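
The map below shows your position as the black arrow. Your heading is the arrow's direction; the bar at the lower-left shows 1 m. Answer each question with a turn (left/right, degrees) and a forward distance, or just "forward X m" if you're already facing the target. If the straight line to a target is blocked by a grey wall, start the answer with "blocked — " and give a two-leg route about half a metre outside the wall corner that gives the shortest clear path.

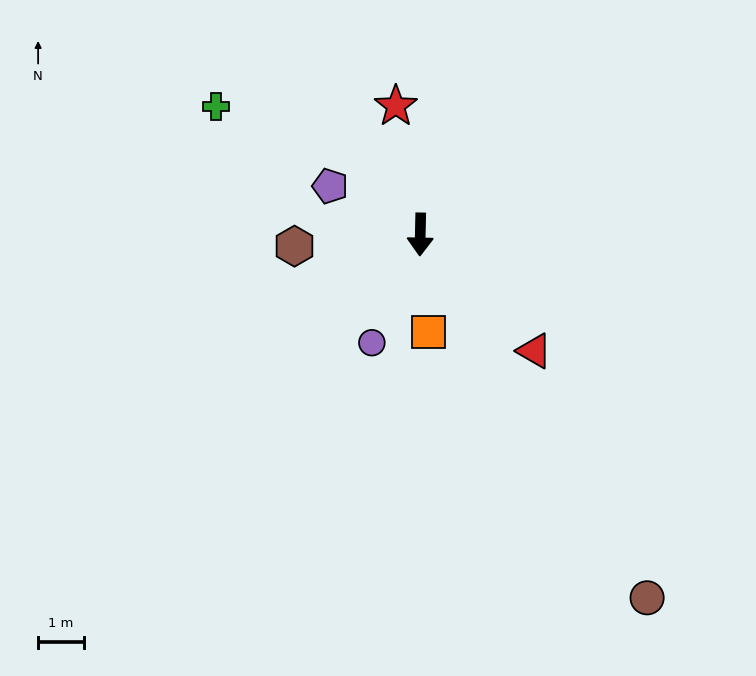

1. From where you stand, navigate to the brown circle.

turn left 33°, forward 9.3 m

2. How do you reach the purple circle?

turn right 23°, forward 2.6 m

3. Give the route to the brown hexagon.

turn right 83°, forward 2.7 m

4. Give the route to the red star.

turn right 168°, forward 2.8 m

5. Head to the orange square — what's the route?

turn left 6°, forward 2.1 m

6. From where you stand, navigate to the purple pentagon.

turn right 117°, forward 2.2 m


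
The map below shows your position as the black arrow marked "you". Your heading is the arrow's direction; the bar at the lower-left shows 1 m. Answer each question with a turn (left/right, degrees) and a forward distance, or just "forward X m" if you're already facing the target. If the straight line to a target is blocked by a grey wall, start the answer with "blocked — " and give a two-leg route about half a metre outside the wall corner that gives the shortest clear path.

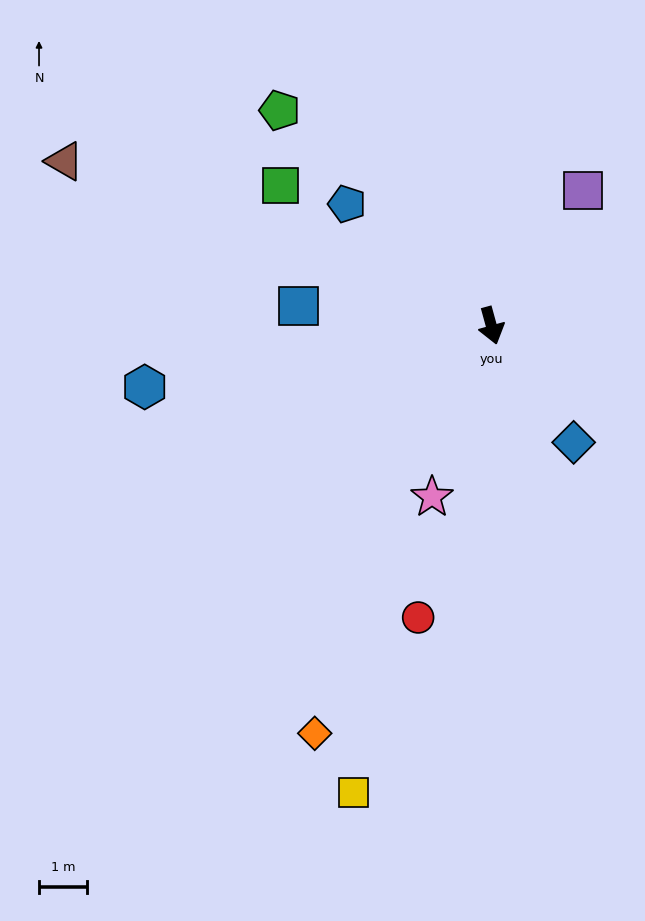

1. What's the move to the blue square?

turn right 111°, forward 4.0 m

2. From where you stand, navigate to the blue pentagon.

turn right 145°, forward 3.9 m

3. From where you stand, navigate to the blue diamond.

turn left 20°, forward 3.0 m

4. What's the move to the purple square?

turn left 130°, forward 3.4 m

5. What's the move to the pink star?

turn right 34°, forward 3.8 m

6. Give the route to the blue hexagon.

turn right 95°, forward 7.3 m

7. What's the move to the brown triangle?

turn right 126°, forward 9.5 m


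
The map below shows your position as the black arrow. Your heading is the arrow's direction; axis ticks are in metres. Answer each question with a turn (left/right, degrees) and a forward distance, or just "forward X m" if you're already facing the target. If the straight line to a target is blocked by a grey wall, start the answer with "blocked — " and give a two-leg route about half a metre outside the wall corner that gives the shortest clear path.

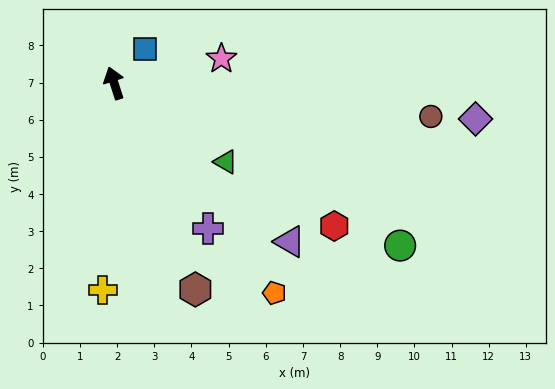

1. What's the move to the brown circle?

turn right 114°, forward 8.6 m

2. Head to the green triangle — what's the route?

turn right 143°, forward 3.7 m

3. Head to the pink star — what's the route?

turn right 95°, forward 3.0 m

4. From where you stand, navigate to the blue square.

turn right 60°, forward 1.2 m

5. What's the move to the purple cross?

turn right 165°, forward 4.7 m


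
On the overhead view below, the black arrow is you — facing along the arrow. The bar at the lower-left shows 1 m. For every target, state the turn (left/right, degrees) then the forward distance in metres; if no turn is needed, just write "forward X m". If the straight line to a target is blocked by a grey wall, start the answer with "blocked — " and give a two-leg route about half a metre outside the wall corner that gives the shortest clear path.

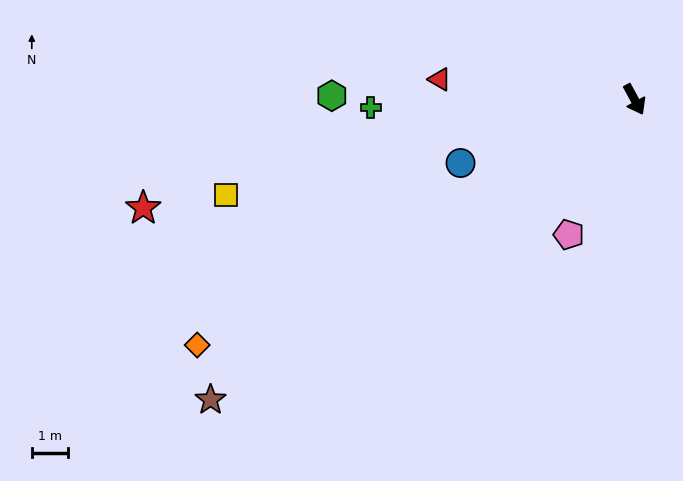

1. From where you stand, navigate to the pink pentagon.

turn right 54°, forward 4.1 m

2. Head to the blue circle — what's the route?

turn right 98°, forward 5.1 m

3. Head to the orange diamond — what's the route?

turn right 89°, forward 13.8 m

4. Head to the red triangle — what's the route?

turn right 124°, forward 5.4 m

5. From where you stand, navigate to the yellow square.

turn right 105°, forward 11.6 m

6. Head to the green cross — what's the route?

turn right 117°, forward 7.3 m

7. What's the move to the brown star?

turn right 83°, forward 14.3 m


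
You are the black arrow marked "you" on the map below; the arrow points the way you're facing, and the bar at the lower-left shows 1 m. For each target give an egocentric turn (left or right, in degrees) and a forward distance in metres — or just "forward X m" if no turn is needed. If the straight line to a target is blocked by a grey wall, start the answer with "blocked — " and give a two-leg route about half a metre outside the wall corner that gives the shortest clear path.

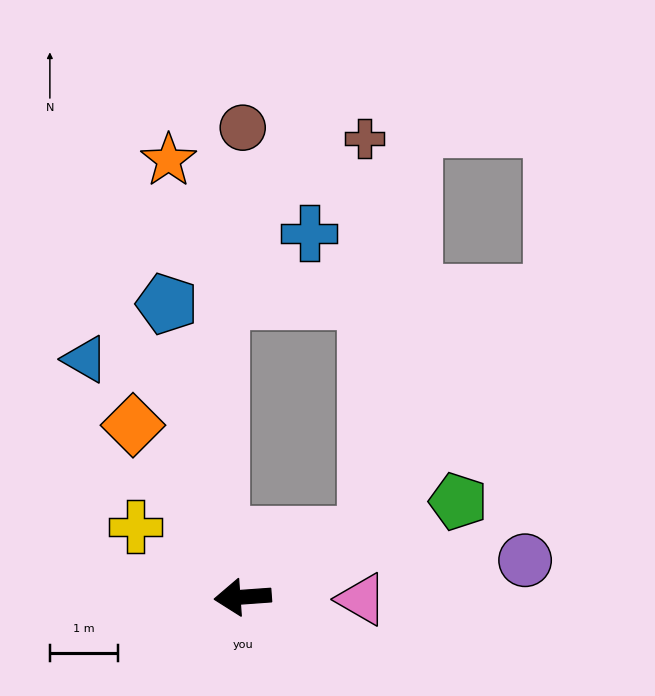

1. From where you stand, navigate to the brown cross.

blocked — turn right 158°, forward 2.0 m, then turn left 64°, forward 5.8 m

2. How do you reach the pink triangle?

turn left 175°, forward 1.7 m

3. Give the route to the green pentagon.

turn right 160°, forward 3.5 m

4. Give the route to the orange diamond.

turn right 62°, forward 3.0 m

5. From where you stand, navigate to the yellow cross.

turn right 37°, forward 1.9 m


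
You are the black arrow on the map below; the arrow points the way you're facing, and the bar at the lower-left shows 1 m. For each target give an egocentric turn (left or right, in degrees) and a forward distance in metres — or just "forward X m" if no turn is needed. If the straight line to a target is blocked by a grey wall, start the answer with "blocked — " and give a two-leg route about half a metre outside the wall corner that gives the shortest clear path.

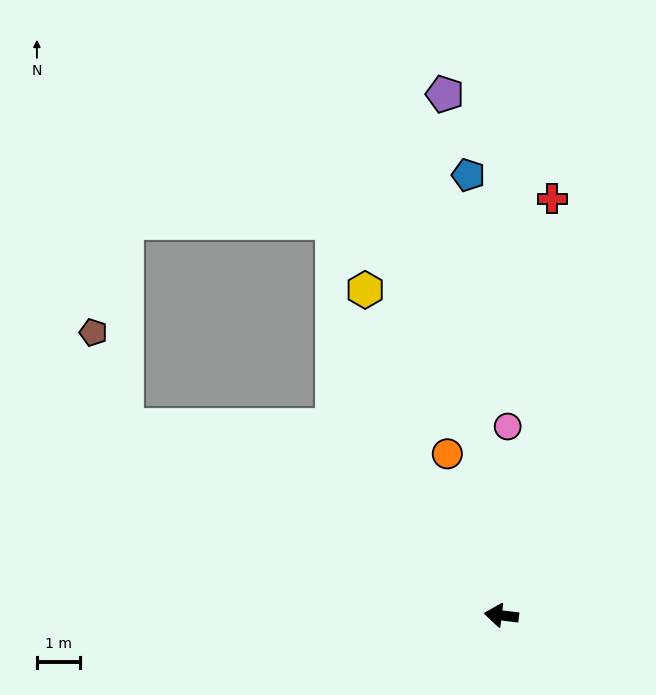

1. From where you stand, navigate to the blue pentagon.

turn right 79°, forward 10.3 m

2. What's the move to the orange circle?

turn right 65°, forward 4.0 m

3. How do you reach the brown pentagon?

blocked — turn right 20°, forward 9.8 m, then turn right 44°, forward 2.3 m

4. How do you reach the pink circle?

turn right 85°, forward 4.4 m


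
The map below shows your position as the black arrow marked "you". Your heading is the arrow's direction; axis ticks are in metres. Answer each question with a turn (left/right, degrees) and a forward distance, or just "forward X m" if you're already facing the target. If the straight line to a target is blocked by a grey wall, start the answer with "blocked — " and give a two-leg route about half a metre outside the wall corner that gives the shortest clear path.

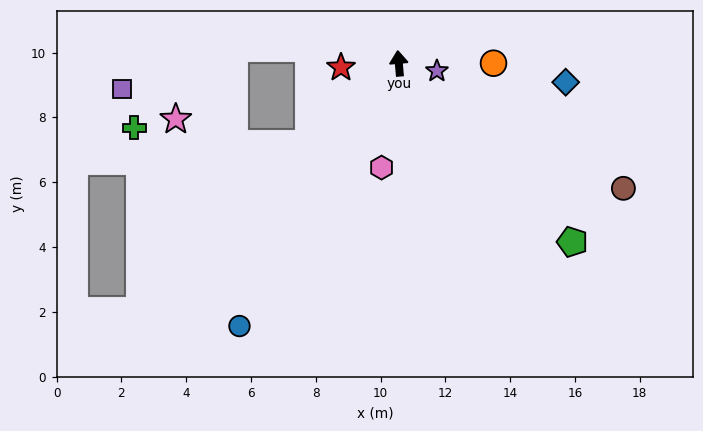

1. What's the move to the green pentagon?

turn right 141°, forward 7.7 m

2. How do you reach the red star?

turn left 89°, forward 1.8 m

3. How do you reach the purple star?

turn right 106°, forward 1.2 m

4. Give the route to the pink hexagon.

turn left 166°, forward 3.3 m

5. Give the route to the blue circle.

turn left 144°, forward 9.5 m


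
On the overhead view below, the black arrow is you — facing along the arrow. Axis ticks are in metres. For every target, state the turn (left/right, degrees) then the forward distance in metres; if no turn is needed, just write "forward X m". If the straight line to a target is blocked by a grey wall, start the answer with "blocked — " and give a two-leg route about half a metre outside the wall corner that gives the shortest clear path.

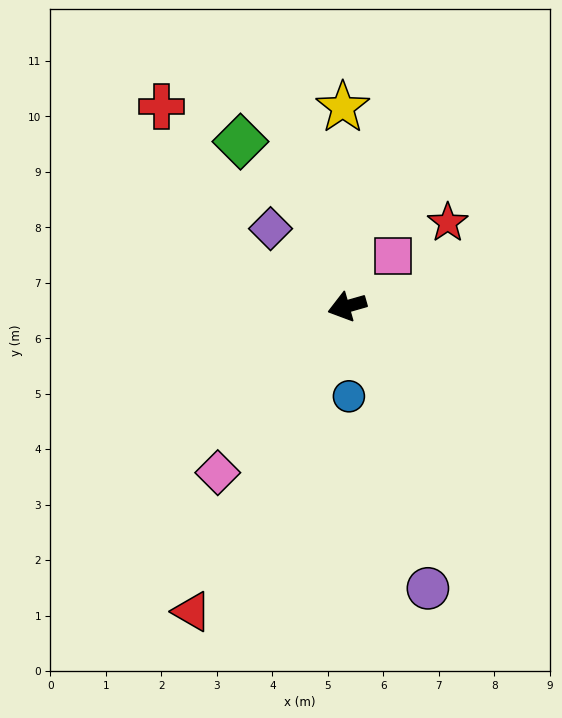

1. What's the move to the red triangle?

turn left 47°, forward 6.2 m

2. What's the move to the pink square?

turn right 148°, forward 1.2 m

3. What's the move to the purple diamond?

turn right 61°, forward 2.0 m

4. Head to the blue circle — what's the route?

turn left 75°, forward 1.6 m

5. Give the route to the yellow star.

turn right 105°, forward 3.6 m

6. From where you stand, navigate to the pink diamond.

turn left 36°, forward 3.8 m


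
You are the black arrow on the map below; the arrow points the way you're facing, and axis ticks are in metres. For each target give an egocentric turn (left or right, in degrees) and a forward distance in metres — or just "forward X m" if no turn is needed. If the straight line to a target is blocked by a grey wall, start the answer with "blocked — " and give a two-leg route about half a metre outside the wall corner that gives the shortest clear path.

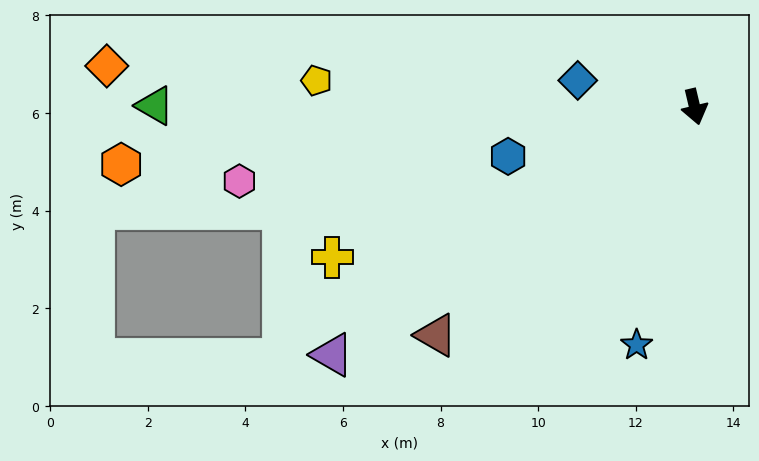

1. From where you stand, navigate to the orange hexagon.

turn right 98°, forward 11.8 m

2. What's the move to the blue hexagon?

turn right 88°, forward 4.0 m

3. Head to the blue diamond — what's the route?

turn right 116°, forward 2.5 m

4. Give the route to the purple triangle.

turn right 69°, forward 9.0 m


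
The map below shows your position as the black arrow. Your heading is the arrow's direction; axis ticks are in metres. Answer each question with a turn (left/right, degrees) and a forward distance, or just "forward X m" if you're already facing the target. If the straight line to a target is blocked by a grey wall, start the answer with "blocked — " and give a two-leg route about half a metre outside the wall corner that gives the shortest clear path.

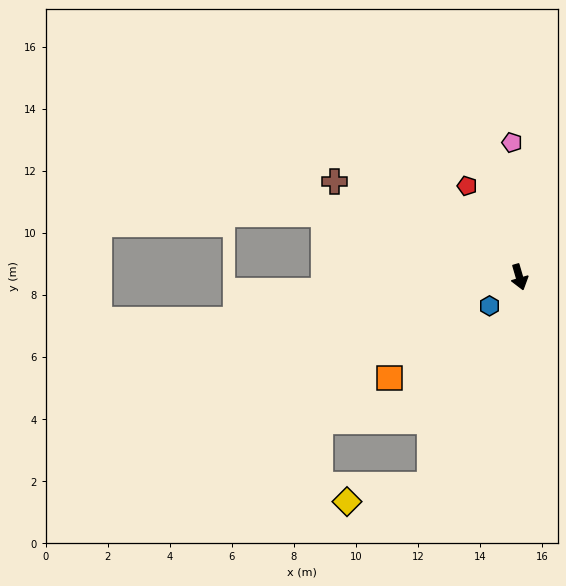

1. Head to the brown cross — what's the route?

turn right 134°, forward 6.7 m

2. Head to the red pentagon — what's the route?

turn right 166°, forward 3.4 m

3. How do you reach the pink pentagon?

turn left 167°, forward 4.3 m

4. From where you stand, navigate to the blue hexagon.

turn right 62°, forward 1.3 m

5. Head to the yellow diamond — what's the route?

blocked — turn right 40°, forward 7.3 m, then turn right 55°, forward 2.7 m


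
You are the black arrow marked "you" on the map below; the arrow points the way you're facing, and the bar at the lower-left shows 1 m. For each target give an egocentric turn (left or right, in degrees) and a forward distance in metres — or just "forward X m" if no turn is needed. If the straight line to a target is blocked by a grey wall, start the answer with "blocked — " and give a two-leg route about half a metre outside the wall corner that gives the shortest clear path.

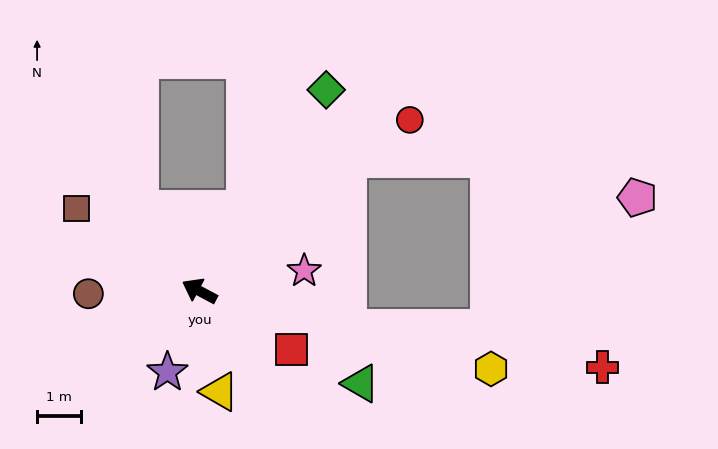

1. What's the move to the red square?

turn left 176°, forward 2.5 m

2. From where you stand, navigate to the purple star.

turn left 96°, forward 2.0 m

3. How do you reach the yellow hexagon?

turn right 167°, forward 6.9 m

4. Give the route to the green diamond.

turn right 94°, forward 5.4 m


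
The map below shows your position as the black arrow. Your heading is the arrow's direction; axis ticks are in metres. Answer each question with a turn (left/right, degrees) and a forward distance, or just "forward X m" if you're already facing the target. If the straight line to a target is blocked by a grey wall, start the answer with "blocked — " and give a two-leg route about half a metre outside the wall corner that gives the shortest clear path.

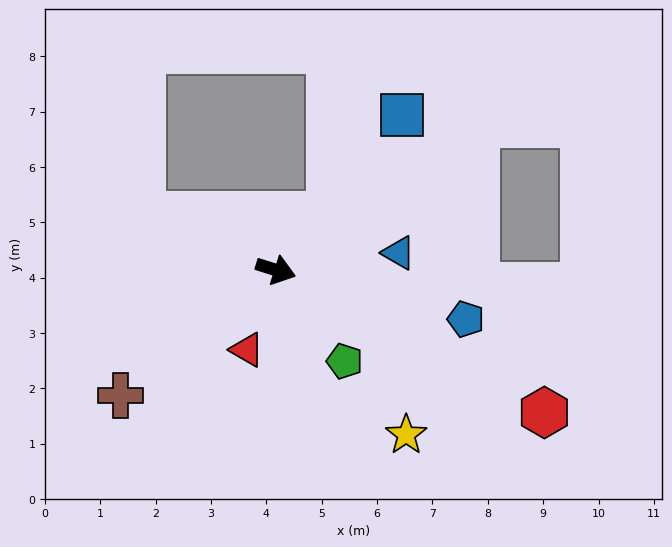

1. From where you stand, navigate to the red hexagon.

turn right 10°, forward 5.5 m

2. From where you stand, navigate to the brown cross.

turn right 124°, forward 3.6 m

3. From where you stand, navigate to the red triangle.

turn right 92°, forward 1.5 m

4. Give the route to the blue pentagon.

turn left 3°, forward 3.5 m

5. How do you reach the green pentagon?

turn right 35°, forward 2.1 m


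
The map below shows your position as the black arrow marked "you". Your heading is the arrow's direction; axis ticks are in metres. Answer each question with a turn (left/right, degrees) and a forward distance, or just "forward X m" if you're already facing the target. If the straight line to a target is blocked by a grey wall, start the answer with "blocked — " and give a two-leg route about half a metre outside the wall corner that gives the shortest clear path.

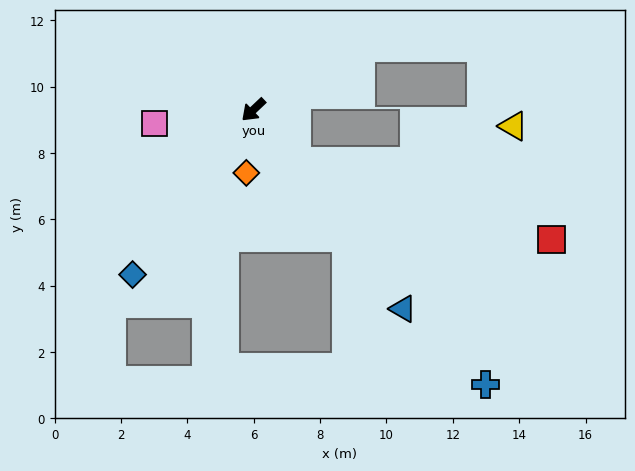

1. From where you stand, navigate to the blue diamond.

turn left 10°, forward 6.2 m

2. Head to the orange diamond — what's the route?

turn left 40°, forward 1.9 m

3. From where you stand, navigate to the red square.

blocked — turn left 87°, forward 2.0 m, then turn left 33°, forward 8.0 m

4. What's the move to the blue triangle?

turn left 83°, forward 7.5 m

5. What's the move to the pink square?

turn right 35°, forward 3.0 m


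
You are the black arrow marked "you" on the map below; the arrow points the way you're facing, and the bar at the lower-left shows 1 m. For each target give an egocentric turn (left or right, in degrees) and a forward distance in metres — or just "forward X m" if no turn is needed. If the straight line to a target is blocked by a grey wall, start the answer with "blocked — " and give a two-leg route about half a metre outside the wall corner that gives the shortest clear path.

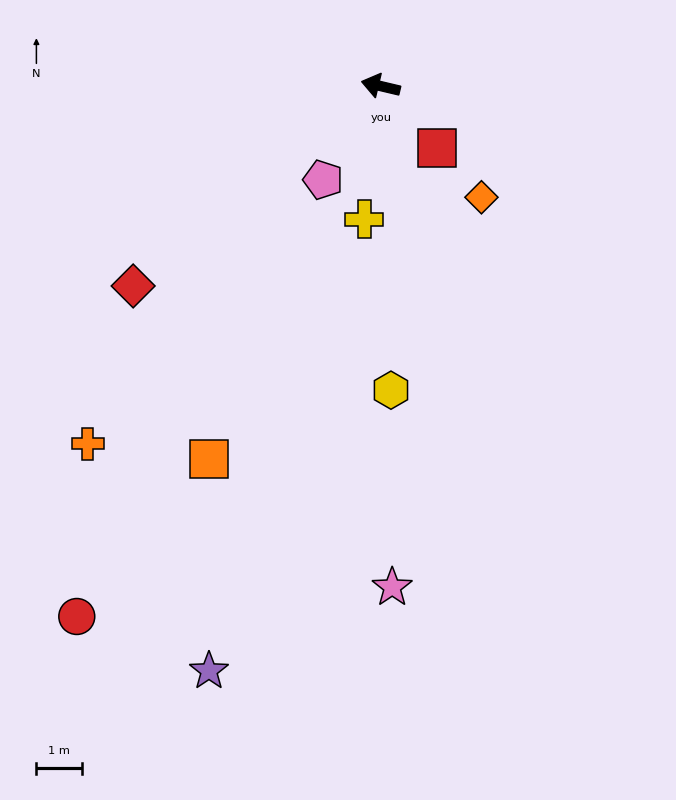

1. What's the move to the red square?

turn left 146°, forward 1.8 m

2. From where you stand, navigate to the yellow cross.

turn left 96°, forward 3.0 m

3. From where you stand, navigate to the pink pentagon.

turn left 72°, forward 2.4 m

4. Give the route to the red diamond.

turn left 52°, forward 7.0 m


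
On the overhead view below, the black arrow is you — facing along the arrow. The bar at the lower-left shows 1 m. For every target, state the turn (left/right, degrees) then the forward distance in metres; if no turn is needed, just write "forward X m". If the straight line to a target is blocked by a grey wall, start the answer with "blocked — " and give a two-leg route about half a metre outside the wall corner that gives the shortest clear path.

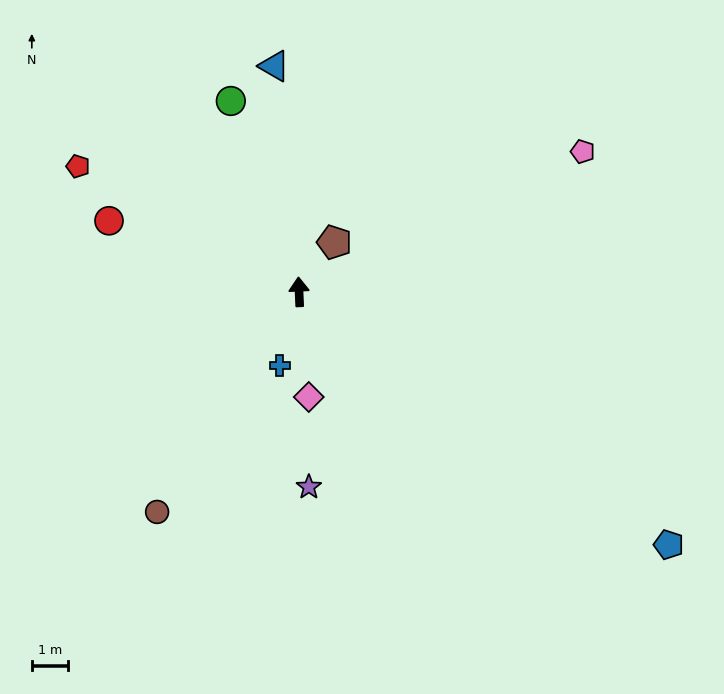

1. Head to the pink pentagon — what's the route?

turn right 66°, forward 8.8 m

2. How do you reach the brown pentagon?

turn right 38°, forward 1.7 m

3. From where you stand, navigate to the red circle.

turn left 67°, forward 5.6 m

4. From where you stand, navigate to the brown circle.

turn left 145°, forward 7.2 m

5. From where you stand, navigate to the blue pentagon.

turn right 127°, forward 12.4 m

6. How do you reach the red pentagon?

turn left 58°, forward 7.0 m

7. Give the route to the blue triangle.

turn left 4°, forward 6.3 m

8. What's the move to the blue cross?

turn left 163°, forward 2.1 m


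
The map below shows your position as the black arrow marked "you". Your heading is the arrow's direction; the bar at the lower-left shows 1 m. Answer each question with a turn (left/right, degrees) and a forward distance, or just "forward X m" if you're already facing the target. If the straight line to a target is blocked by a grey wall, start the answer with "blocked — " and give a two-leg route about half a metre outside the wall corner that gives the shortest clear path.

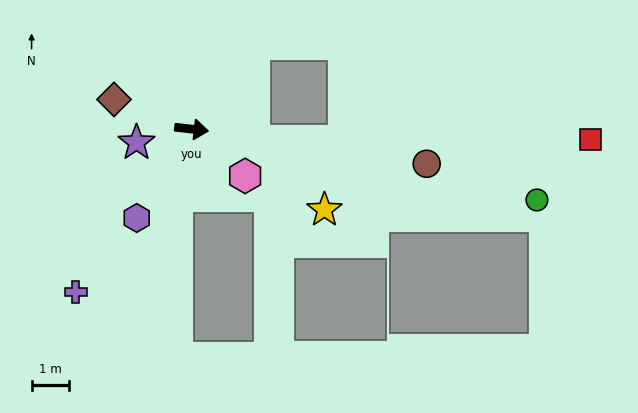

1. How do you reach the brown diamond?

turn left 166°, forward 2.2 m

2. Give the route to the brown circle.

forward 6.4 m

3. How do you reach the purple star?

turn right 160°, forward 1.5 m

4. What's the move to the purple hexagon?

turn right 115°, forward 2.8 m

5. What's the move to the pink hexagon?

turn right 35°, forward 1.9 m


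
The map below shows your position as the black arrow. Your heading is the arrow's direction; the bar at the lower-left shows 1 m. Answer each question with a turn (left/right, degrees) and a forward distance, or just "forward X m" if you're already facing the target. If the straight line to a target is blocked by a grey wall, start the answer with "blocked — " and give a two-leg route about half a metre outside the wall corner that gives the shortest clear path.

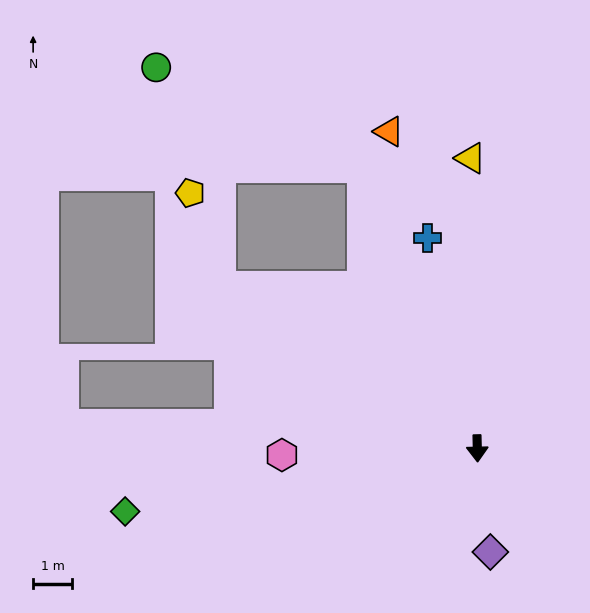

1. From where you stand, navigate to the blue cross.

turn right 168°, forward 5.6 m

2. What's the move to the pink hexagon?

turn right 89°, forward 5.1 m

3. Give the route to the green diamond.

turn right 81°, forward 9.3 m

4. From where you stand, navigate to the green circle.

blocked — turn right 159°, forward 7.9 m, then turn left 42°, forward 6.0 m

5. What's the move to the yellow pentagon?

blocked — turn right 123°, forward 7.9 m, then turn right 41°, forward 2.6 m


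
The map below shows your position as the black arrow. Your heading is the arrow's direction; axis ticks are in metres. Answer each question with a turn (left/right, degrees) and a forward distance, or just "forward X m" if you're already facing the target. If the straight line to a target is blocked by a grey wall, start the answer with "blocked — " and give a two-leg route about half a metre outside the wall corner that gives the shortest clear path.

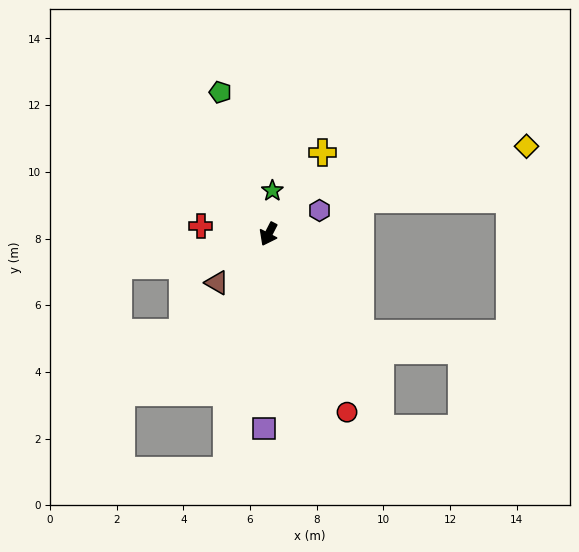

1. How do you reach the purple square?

turn left 26°, forward 5.8 m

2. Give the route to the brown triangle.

turn right 19°, forward 2.1 m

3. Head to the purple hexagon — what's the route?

turn left 142°, forward 1.7 m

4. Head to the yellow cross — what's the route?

turn left 174°, forward 2.9 m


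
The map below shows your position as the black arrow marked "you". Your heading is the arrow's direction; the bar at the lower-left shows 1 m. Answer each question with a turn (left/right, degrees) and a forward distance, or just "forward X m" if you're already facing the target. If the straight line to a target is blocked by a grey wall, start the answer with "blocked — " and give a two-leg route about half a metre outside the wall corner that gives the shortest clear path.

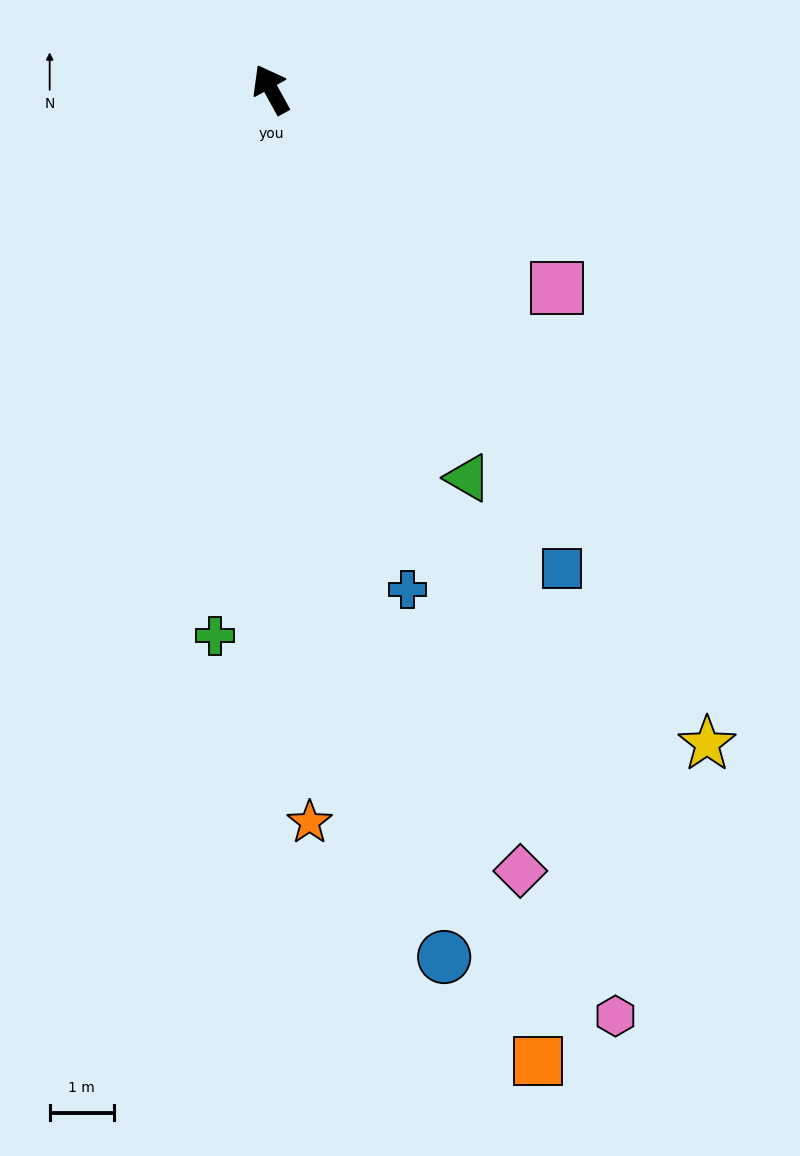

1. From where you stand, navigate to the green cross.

turn left 145°, forward 8.5 m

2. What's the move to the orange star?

turn left 154°, forward 11.4 m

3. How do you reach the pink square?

turn right 154°, forward 5.4 m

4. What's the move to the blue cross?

turn left 166°, forward 8.1 m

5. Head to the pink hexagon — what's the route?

turn left 172°, forward 15.4 m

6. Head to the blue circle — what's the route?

turn left 162°, forward 13.8 m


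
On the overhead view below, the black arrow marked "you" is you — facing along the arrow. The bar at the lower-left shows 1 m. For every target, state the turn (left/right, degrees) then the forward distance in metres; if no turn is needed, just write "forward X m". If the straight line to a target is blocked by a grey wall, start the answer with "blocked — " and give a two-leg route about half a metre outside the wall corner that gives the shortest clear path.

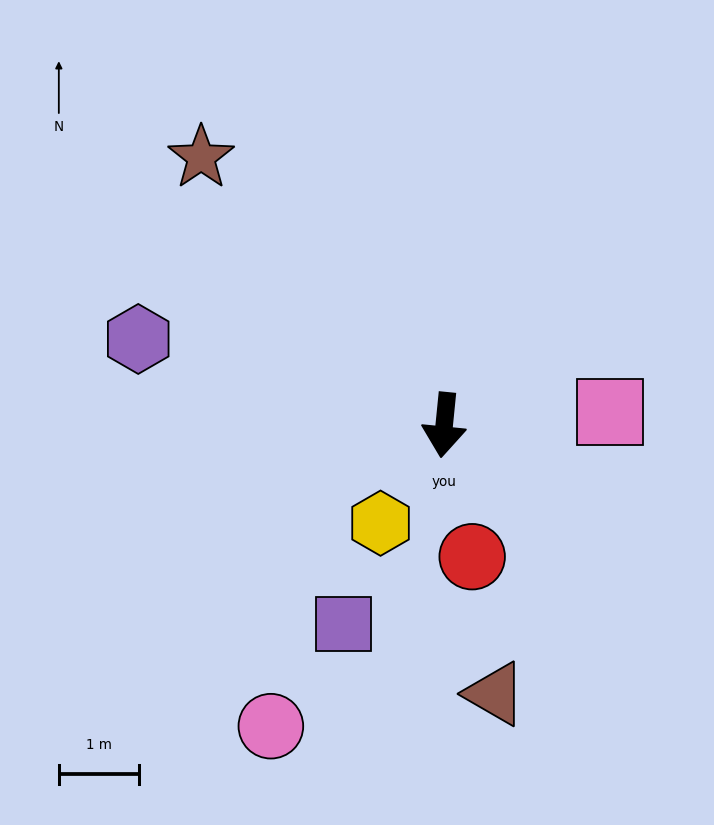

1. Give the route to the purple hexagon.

turn right 100°, forward 4.0 m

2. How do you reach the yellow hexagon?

turn right 27°, forward 1.5 m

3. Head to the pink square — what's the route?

turn left 100°, forward 2.1 m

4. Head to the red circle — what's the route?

turn left 18°, forward 1.7 m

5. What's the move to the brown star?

turn right 132°, forward 4.5 m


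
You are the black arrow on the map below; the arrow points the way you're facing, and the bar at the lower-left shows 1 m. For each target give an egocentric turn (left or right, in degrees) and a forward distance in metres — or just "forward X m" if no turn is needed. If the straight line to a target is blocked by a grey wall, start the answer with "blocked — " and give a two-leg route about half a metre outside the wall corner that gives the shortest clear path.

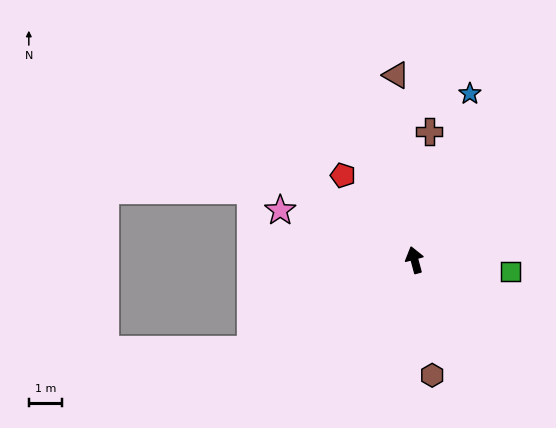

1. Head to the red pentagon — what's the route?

turn left 25°, forward 3.3 m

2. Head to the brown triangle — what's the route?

turn right 9°, forward 5.6 m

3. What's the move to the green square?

turn right 112°, forward 2.9 m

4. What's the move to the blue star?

turn right 33°, forward 5.3 m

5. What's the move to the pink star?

turn left 55°, forward 4.3 m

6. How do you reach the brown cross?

turn right 21°, forward 3.9 m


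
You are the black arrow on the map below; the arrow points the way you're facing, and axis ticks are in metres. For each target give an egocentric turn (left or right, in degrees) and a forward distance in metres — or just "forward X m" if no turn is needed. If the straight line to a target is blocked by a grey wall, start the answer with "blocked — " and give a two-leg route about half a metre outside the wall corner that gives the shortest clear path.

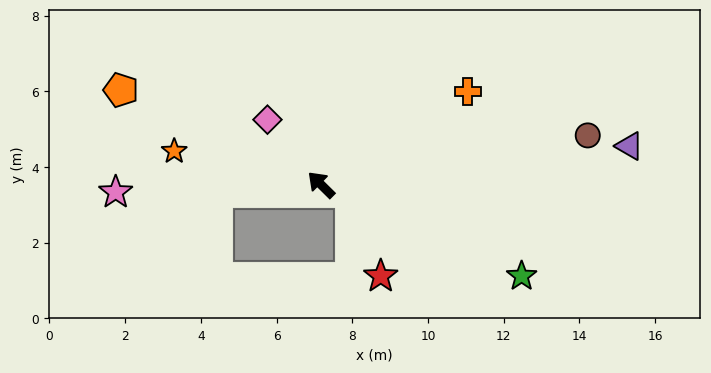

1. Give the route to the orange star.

turn left 32°, forward 4.0 m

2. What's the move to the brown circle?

turn right 125°, forward 7.2 m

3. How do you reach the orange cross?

turn right 103°, forward 4.6 m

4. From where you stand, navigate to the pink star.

turn left 47°, forward 5.4 m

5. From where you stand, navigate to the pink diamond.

turn right 6°, forward 2.2 m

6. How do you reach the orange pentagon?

turn left 19°, forward 5.8 m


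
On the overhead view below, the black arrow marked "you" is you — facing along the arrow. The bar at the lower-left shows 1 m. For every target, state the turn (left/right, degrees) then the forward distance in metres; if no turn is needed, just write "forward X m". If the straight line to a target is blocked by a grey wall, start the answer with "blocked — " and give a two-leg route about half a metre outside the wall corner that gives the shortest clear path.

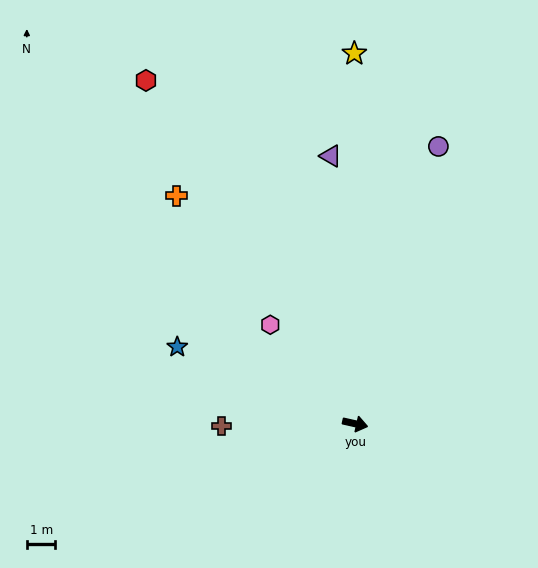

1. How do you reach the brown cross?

turn right 166°, forward 4.7 m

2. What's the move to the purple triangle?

turn left 108°, forward 9.4 m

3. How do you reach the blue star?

turn left 169°, forward 6.8 m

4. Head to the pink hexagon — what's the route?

turn left 143°, forward 4.5 m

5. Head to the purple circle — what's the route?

turn left 86°, forward 10.1 m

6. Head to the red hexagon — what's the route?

turn left 134°, forward 14.0 m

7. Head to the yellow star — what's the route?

turn left 103°, forward 12.9 m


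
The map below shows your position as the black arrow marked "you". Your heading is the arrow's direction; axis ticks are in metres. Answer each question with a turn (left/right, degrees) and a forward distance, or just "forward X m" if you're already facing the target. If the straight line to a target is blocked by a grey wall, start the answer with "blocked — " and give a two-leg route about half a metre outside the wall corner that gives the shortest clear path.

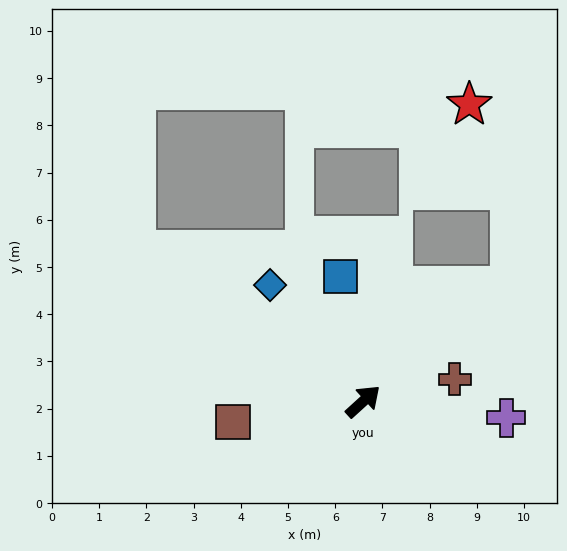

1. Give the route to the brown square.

turn left 147°, forward 2.8 m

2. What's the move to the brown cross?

turn right 29°, forward 2.0 m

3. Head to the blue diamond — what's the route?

turn left 86°, forward 3.2 m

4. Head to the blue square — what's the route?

turn left 58°, forward 2.7 m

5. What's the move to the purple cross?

turn right 49°, forward 3.1 m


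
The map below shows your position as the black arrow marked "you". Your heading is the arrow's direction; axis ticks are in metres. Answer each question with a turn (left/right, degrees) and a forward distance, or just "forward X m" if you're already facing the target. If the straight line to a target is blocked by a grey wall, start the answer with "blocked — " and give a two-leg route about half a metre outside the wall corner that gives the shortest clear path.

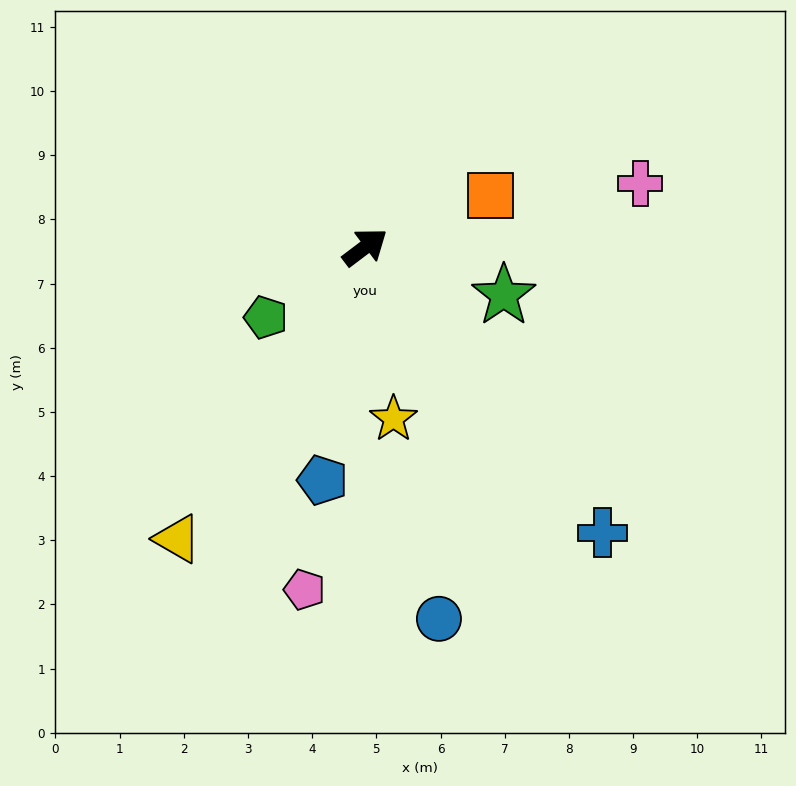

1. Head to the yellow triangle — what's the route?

turn right 160°, forward 5.4 m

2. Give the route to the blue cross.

turn right 87°, forward 5.8 m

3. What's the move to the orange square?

turn right 15°, forward 2.1 m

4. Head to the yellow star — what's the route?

turn right 118°, forward 2.7 m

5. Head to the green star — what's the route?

turn right 56°, forward 2.3 m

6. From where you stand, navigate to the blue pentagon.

turn right 137°, forward 3.7 m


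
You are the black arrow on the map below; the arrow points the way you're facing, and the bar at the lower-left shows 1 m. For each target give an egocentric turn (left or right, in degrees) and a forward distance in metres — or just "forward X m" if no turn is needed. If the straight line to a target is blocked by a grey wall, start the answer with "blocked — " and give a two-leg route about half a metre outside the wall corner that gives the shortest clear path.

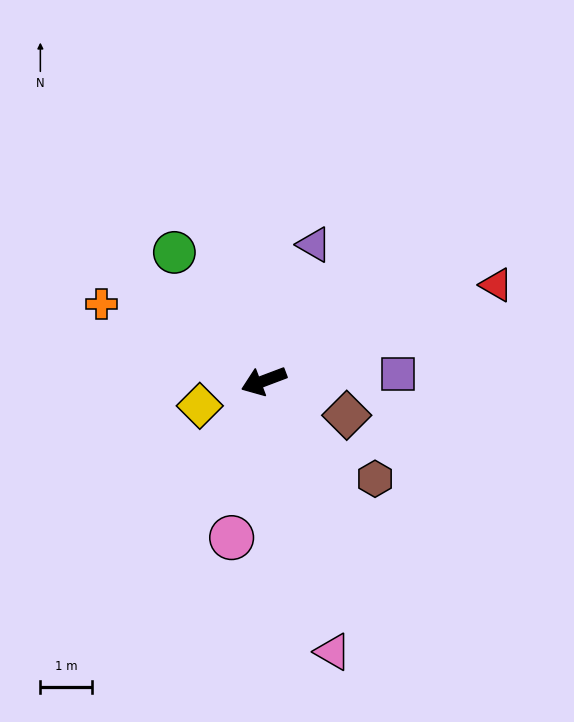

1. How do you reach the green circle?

turn right 76°, forward 3.0 m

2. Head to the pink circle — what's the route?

turn left 58°, forward 3.1 m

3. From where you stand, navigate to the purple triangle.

turn right 131°, forward 2.8 m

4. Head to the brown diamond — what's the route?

turn left 137°, forward 1.7 m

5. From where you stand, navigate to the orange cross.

turn right 46°, forward 3.5 m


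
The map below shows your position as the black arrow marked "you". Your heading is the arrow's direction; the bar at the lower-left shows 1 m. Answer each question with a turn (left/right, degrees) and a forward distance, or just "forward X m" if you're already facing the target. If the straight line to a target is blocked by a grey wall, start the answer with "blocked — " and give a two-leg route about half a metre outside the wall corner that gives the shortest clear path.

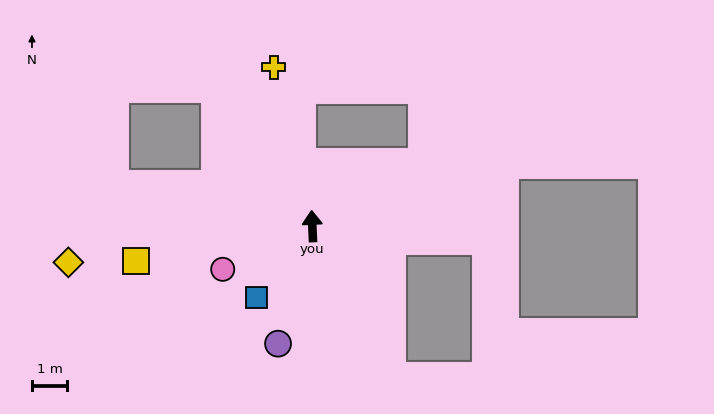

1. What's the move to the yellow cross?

turn left 11°, forward 4.6 m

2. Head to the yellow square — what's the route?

turn left 99°, forward 5.1 m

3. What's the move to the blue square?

turn left 139°, forward 2.6 m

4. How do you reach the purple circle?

turn left 161°, forward 3.5 m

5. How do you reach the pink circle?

turn left 113°, forward 2.8 m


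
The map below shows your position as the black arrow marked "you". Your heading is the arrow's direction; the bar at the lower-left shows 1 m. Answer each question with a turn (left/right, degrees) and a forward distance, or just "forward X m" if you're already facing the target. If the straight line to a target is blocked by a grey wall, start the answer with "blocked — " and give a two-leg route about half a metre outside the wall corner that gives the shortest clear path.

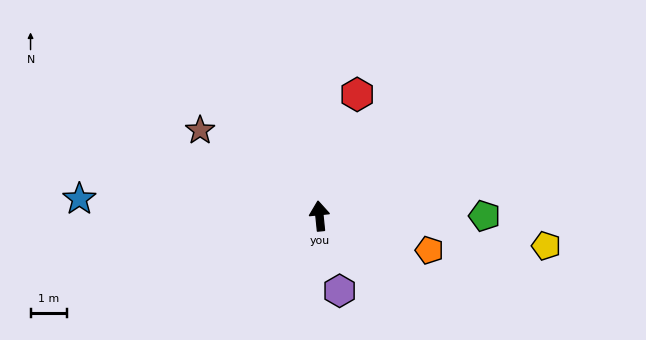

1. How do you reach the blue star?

turn left 80°, forward 6.6 m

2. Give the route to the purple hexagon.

turn right 171°, forward 2.1 m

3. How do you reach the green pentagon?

turn right 96°, forward 4.6 m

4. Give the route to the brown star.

turn left 49°, forward 4.1 m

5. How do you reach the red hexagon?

turn right 23°, forward 3.5 m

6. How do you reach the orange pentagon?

turn right 113°, forward 3.2 m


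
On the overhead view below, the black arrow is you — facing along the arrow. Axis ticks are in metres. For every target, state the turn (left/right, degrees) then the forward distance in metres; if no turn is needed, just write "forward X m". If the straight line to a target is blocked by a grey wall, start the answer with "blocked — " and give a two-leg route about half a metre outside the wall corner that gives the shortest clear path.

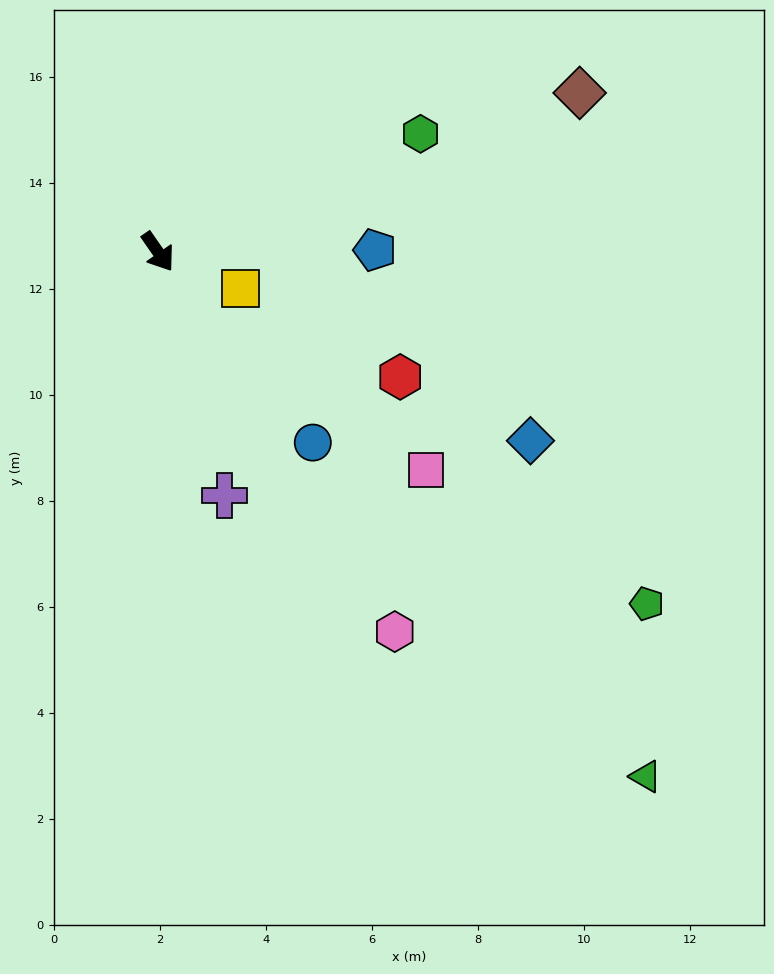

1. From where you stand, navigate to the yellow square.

turn left 31°, forward 1.7 m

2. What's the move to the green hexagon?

turn left 79°, forward 5.4 m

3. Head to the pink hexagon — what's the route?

turn right 3°, forward 8.4 m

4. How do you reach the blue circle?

turn left 4°, forward 4.6 m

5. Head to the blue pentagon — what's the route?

turn left 56°, forward 4.1 m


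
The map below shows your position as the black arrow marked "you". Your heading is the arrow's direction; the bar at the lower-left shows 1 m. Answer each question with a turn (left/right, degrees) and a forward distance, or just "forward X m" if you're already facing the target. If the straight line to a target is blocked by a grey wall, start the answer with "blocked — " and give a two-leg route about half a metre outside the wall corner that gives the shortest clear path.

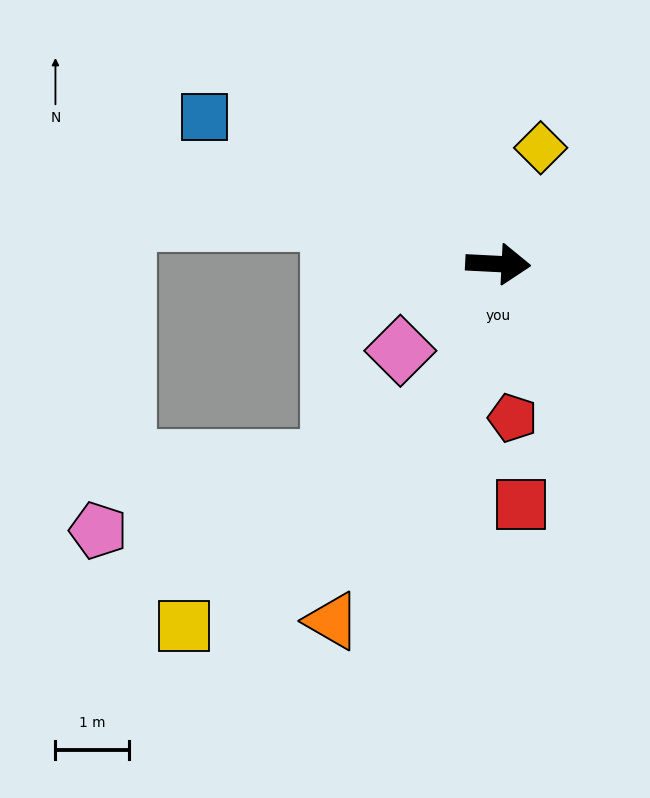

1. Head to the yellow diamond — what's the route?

turn left 73°, forward 1.7 m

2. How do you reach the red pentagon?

turn right 82°, forward 2.1 m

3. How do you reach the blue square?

turn left 156°, forward 4.4 m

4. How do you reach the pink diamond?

turn right 136°, forward 1.8 m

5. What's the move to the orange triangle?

turn right 112°, forward 5.3 m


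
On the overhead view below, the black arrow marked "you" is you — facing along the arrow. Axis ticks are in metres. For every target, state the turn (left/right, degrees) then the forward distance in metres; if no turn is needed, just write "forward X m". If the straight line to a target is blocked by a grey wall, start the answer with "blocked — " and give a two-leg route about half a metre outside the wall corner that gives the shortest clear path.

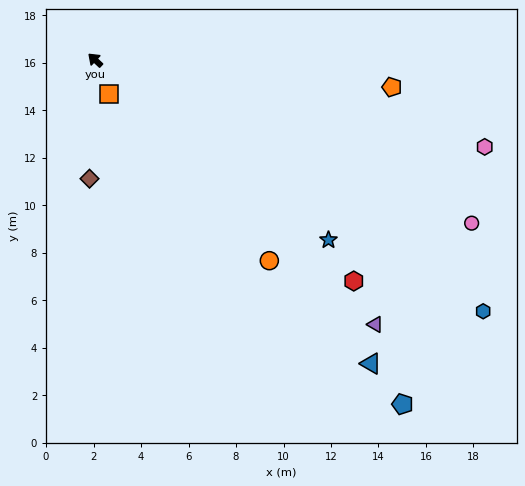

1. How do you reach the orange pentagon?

turn right 142°, forward 12.5 m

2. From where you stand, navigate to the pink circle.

turn right 160°, forward 17.3 m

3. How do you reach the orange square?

turn left 155°, forward 1.5 m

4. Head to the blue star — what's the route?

turn right 175°, forward 12.4 m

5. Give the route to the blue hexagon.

turn right 170°, forward 19.5 m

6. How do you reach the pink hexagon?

turn right 150°, forward 16.8 m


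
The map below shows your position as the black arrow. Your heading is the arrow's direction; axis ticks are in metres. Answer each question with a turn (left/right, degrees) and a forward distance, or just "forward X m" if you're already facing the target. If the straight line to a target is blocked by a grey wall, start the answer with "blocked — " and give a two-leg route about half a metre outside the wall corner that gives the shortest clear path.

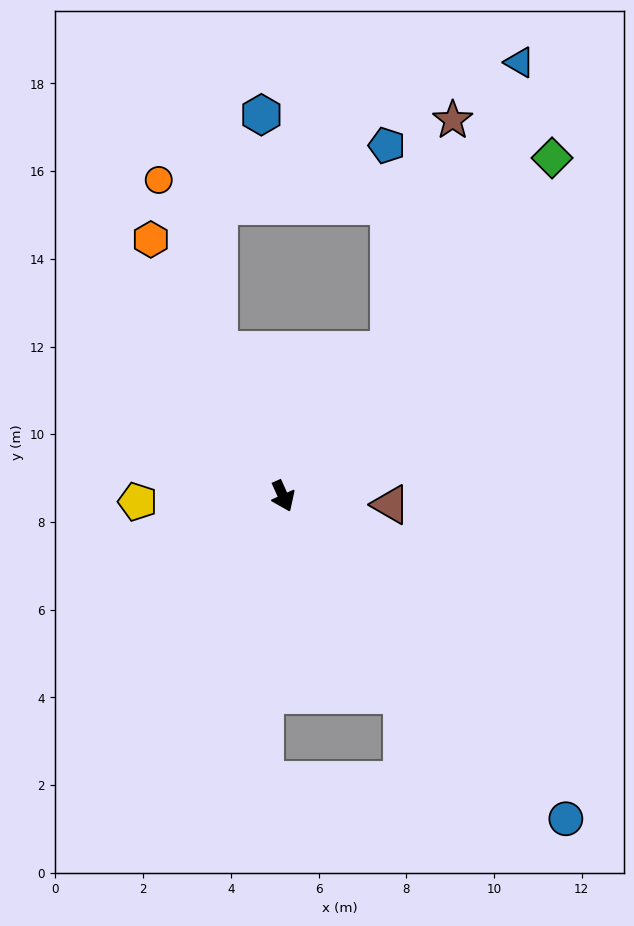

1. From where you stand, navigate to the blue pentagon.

blocked — turn left 120°, forward 4.1 m, then turn left 36°, forward 4.7 m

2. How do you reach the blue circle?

turn left 17°, forward 9.8 m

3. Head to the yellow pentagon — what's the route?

turn right 112°, forward 3.3 m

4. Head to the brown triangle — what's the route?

turn left 61°, forward 2.5 m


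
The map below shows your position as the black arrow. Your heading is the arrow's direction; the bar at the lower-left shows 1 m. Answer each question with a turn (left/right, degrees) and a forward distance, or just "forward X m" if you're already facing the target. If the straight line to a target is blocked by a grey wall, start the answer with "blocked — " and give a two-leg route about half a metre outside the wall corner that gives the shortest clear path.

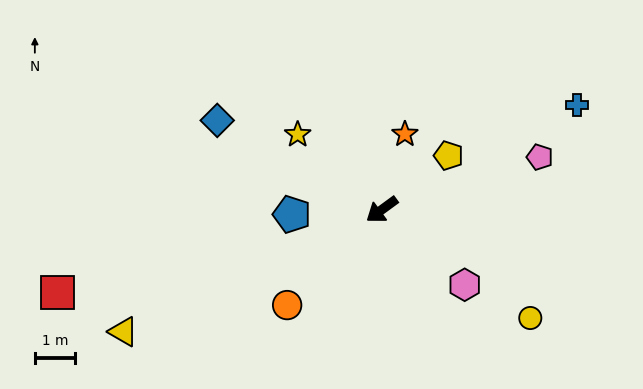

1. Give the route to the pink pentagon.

turn left 162°, forward 4.2 m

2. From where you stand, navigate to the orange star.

turn right 143°, forward 2.0 m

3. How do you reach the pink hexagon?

turn left 102°, forward 2.8 m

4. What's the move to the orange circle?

turn left 9°, forward 3.4 m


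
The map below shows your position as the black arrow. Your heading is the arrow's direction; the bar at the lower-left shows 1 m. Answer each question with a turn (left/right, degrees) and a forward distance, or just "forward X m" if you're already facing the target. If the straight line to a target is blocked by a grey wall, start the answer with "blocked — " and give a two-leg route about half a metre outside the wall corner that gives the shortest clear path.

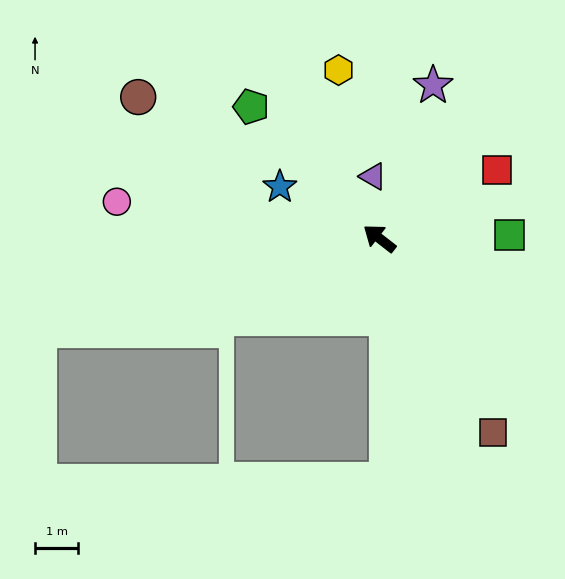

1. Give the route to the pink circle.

turn left 30°, forward 6.2 m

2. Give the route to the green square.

turn right 141°, forward 3.0 m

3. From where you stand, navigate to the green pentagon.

turn right 8°, forward 4.3 m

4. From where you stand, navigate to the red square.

turn right 112°, forward 3.2 m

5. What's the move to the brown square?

turn left 158°, forward 5.2 m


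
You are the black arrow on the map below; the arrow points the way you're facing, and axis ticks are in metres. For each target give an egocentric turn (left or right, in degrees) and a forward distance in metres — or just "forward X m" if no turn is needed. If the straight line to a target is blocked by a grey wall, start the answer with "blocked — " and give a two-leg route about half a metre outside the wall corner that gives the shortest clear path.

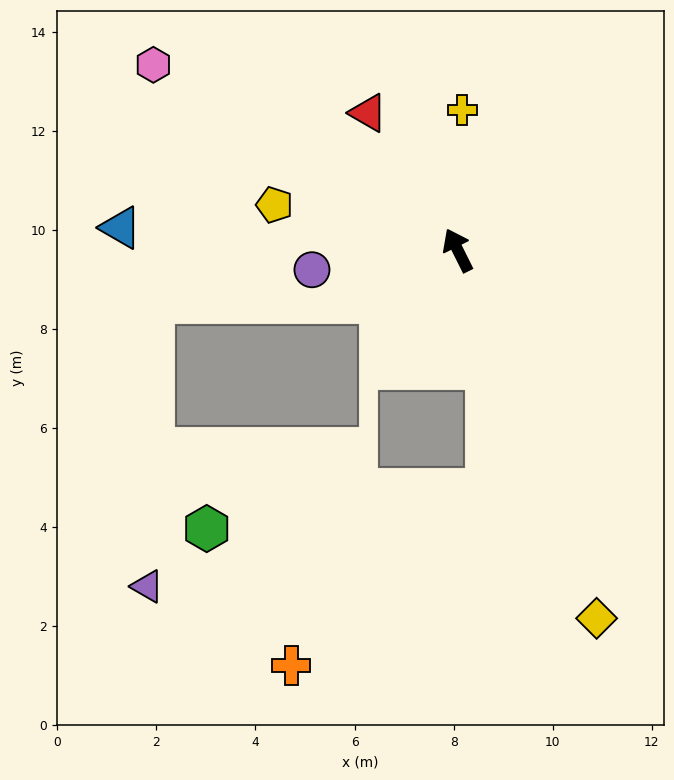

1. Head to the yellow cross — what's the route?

turn right 28°, forward 2.8 m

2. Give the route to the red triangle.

turn left 7°, forward 3.3 m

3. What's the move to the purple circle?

turn left 71°, forward 3.0 m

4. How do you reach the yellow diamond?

turn left 174°, forward 7.9 m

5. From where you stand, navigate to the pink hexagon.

turn left 32°, forward 7.2 m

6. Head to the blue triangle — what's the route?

turn left 60°, forward 6.8 m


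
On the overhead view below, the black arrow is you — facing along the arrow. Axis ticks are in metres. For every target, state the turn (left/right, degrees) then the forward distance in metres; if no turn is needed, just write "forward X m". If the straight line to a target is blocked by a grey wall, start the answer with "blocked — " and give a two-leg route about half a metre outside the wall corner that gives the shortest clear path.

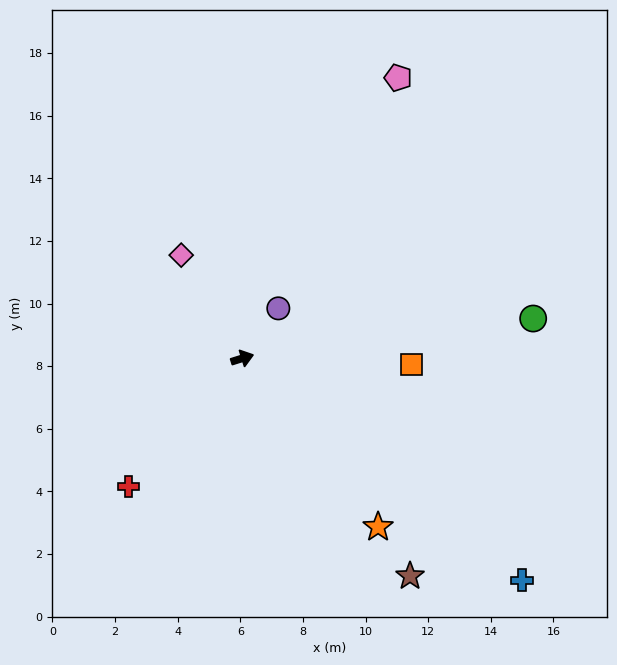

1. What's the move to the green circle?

turn right 10°, forward 9.4 m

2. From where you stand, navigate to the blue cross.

turn right 56°, forward 11.4 m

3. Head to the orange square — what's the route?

turn right 19°, forward 5.4 m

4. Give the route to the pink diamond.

turn left 103°, forward 3.8 m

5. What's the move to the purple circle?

turn left 37°, forward 2.0 m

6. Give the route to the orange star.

turn right 69°, forward 6.9 m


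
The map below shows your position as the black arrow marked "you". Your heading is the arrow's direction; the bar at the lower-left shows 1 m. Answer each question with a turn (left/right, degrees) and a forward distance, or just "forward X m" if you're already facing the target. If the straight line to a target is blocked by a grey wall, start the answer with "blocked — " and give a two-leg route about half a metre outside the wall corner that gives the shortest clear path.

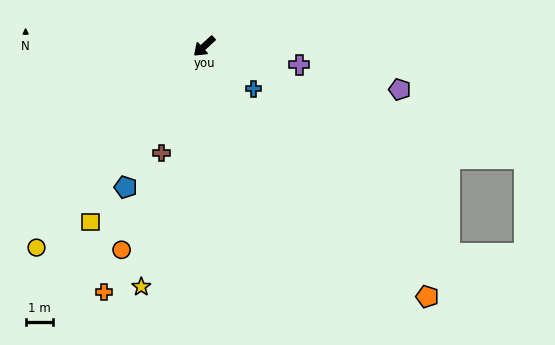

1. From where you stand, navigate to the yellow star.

turn left 33°, forward 9.2 m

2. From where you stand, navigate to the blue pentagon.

turn left 19°, forward 6.0 m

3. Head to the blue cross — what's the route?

turn left 97°, forward 2.4 m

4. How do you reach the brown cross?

turn left 26°, forward 4.3 m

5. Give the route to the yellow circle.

turn left 8°, forward 9.7 m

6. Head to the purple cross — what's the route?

turn left 127°, forward 3.6 m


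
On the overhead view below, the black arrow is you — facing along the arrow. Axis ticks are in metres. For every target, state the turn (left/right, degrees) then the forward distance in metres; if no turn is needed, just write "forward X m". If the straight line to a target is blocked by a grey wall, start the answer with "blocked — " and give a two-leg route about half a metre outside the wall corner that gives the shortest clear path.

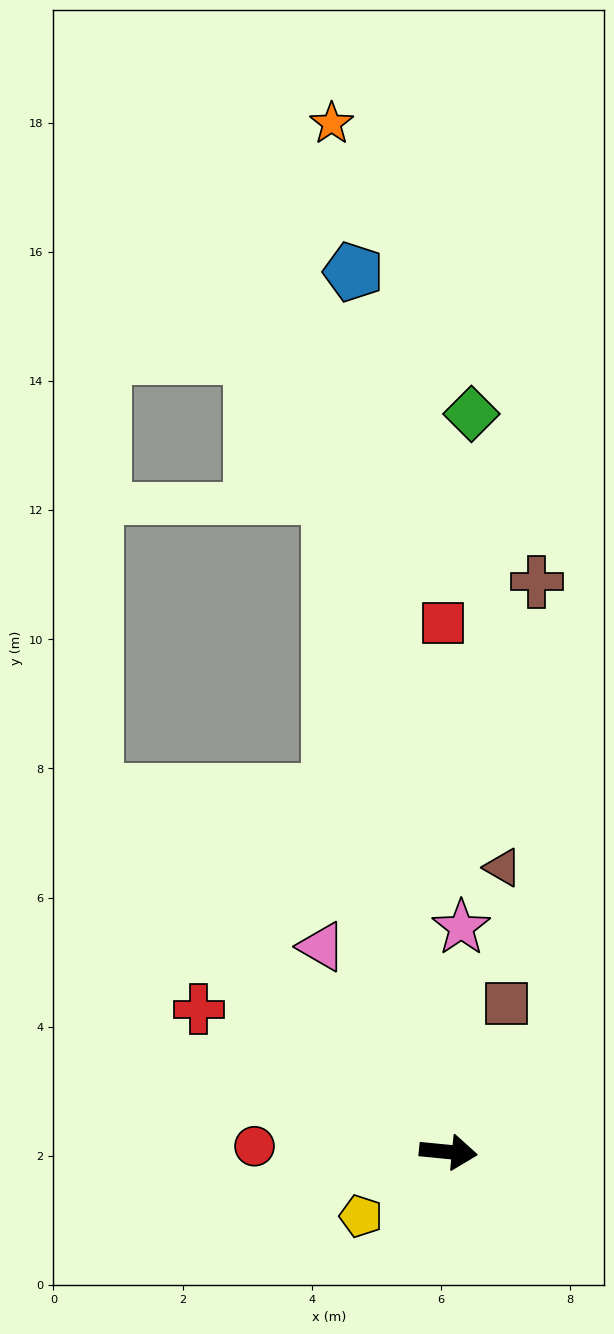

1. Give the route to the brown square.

turn left 74°, forward 2.5 m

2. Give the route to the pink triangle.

turn left 127°, forward 3.7 m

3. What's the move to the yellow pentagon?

turn right 138°, forward 1.7 m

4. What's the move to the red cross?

turn left 156°, forward 4.4 m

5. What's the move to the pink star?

turn left 92°, forward 3.5 m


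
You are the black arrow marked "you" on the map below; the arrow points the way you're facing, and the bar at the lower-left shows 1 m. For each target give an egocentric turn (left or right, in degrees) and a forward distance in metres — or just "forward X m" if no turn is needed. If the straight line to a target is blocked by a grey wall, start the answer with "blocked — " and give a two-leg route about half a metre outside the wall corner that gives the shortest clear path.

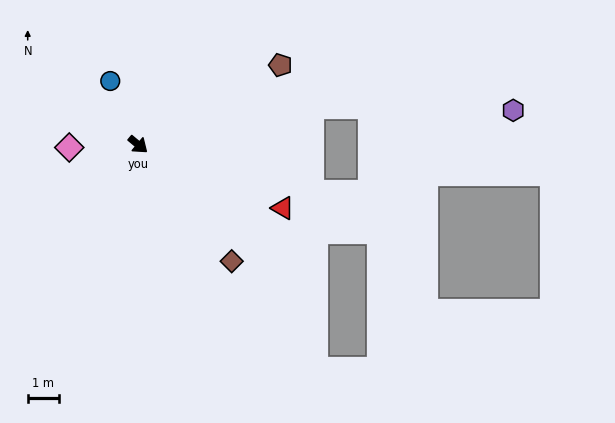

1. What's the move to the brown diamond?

turn right 11°, forward 4.9 m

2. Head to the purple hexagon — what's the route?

blocked — turn left 52°, forward 5.8 m, then turn right 13°, forward 6.5 m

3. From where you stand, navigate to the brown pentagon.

turn left 69°, forward 5.3 m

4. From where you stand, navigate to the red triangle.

turn left 16°, forward 5.1 m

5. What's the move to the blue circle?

turn left 154°, forward 2.3 m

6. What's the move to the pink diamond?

turn right 138°, forward 2.2 m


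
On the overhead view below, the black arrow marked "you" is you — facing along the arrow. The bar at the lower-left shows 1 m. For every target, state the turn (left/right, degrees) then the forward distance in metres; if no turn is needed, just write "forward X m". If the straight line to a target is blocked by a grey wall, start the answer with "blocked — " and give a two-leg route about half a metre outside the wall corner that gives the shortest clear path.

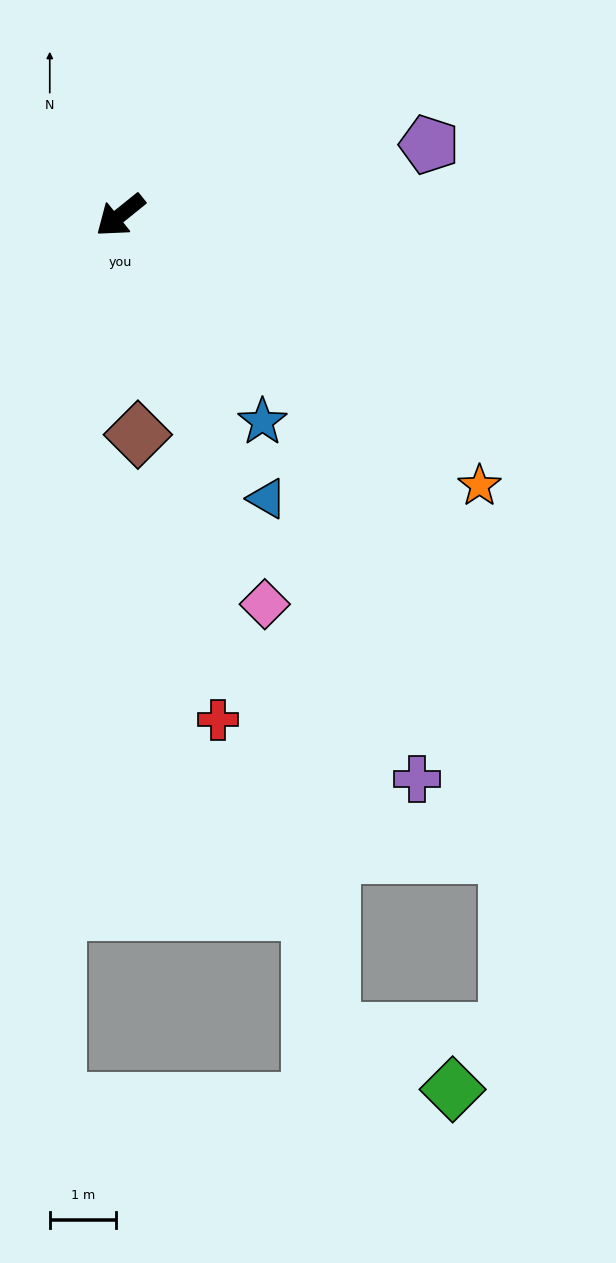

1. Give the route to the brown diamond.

turn left 56°, forward 3.3 m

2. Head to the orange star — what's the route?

turn left 104°, forward 6.8 m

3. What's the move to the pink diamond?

turn left 72°, forward 6.3 m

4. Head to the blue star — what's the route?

turn left 86°, forward 3.8 m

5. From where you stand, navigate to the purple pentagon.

turn left 154°, forward 4.8 m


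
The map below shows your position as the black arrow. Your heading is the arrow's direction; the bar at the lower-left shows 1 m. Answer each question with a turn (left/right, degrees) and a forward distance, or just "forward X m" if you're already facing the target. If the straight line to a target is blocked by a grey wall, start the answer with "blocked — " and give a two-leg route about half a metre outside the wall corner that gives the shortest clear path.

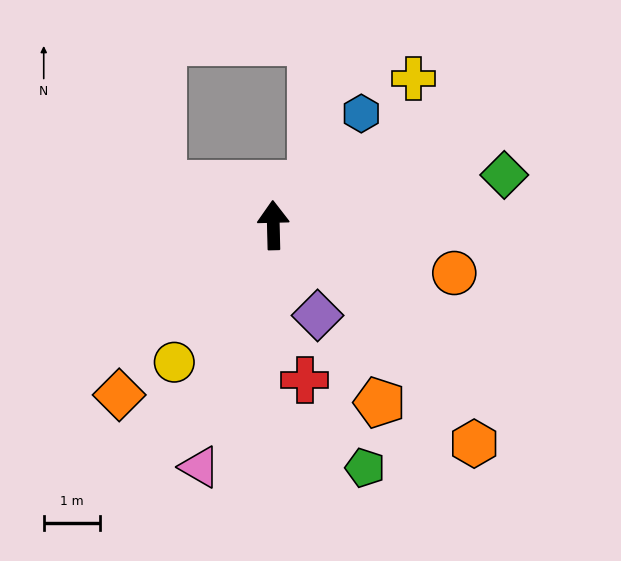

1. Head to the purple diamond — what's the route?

turn right 155°, forward 1.8 m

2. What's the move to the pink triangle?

turn left 162°, forward 4.5 m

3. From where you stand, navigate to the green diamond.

turn right 79°, forward 4.2 m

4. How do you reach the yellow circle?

turn left 143°, forward 3.0 m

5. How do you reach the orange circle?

turn right 106°, forward 3.3 m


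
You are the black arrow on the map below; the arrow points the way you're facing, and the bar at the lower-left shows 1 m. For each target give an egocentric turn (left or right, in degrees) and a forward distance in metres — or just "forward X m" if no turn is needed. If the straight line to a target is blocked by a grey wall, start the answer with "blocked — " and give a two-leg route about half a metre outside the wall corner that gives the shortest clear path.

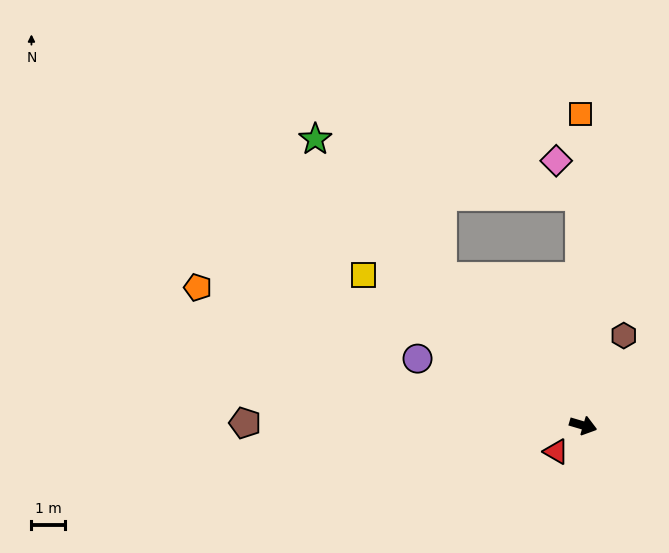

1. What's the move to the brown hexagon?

turn left 82°, forward 2.9 m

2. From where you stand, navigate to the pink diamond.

blocked — turn left 107°, forward 6.7 m, then turn left 33°, forward 1.3 m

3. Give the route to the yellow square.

turn left 162°, forward 7.8 m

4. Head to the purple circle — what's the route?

turn left 174°, forward 5.3 m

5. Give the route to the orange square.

turn left 107°, forward 9.2 m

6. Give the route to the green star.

turn left 150°, forward 11.5 m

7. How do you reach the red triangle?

turn right 120°, forward 1.1 m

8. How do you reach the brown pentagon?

turn right 164°, forward 10.0 m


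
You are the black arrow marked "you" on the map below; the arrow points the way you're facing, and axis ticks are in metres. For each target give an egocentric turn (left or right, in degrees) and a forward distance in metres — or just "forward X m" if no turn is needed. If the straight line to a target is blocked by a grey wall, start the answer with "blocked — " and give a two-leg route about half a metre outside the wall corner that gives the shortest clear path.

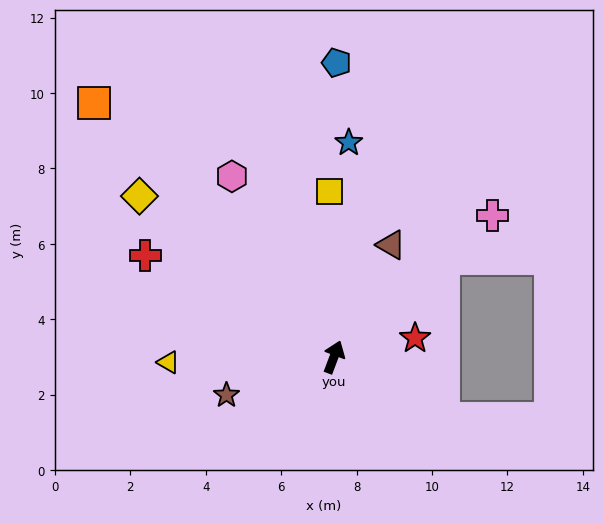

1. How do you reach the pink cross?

turn right 28°, forward 5.6 m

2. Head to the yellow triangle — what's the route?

turn left 113°, forward 4.4 m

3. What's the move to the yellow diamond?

turn left 71°, forward 6.7 m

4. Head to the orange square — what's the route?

turn left 64°, forward 9.3 m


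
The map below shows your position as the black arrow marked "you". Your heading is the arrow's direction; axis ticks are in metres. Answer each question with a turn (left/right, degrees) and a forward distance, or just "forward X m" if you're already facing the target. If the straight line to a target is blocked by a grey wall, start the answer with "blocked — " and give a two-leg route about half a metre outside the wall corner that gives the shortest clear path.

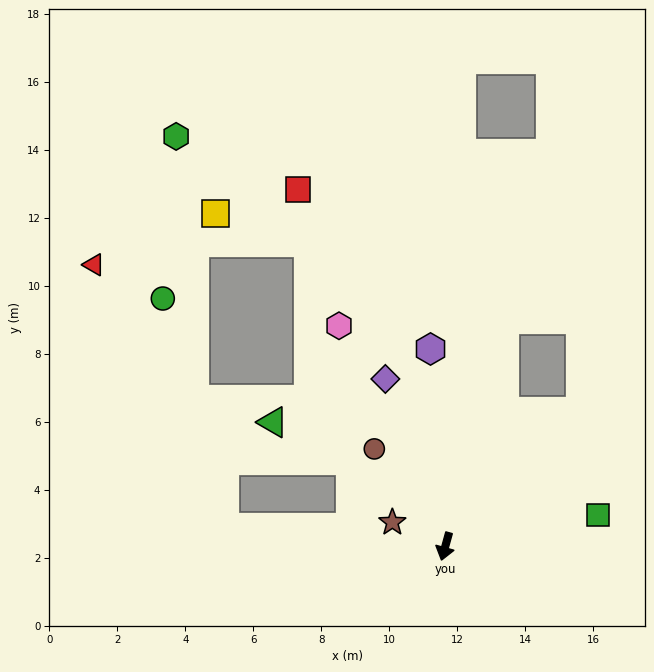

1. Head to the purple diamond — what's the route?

turn right 145°, forward 5.2 m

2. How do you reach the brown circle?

turn right 129°, forward 3.5 m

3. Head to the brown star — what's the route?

turn right 99°, forward 1.7 m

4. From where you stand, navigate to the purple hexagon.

turn right 160°, forward 5.8 m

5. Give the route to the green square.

turn left 117°, forward 4.6 m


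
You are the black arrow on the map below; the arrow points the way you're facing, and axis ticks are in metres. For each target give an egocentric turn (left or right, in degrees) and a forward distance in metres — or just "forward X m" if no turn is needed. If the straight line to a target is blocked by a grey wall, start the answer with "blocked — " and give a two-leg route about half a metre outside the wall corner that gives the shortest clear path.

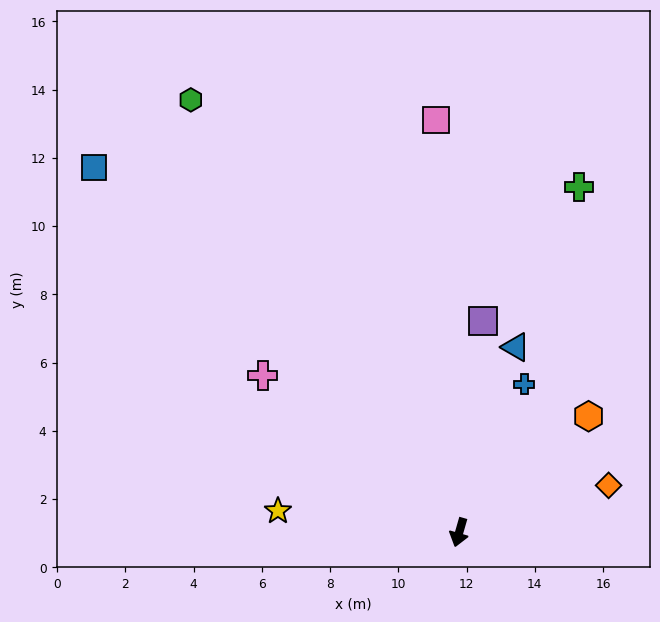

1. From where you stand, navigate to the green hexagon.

turn right 132°, forward 14.9 m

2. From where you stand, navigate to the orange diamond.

turn left 123°, forward 4.6 m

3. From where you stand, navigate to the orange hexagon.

turn left 148°, forward 5.1 m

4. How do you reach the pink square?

turn right 161°, forward 12.1 m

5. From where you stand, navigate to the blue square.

turn right 119°, forward 15.1 m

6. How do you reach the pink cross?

turn right 113°, forward 7.4 m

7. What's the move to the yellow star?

turn right 81°, forward 5.3 m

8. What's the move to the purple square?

turn right 170°, forward 6.2 m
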